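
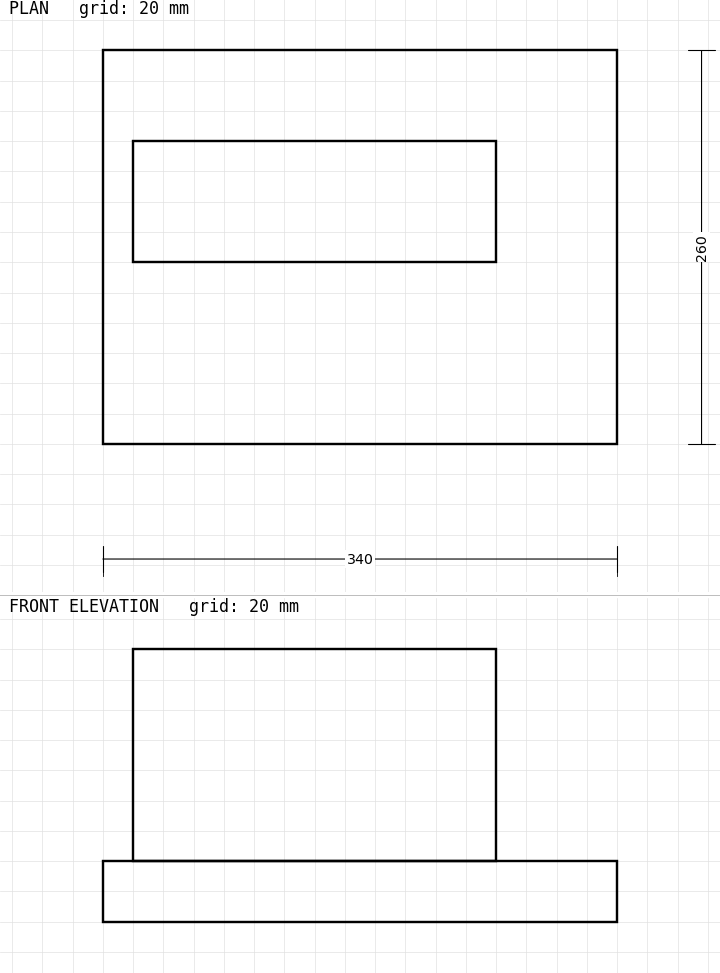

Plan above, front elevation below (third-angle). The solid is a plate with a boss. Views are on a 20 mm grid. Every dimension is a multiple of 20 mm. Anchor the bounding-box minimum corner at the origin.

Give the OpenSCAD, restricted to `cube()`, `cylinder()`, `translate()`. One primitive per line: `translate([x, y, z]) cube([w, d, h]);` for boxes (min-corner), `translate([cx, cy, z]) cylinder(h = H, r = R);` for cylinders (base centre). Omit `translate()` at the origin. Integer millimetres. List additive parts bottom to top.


cube([340, 260, 40]);
translate([20, 120, 40]) cube([240, 80, 140]);


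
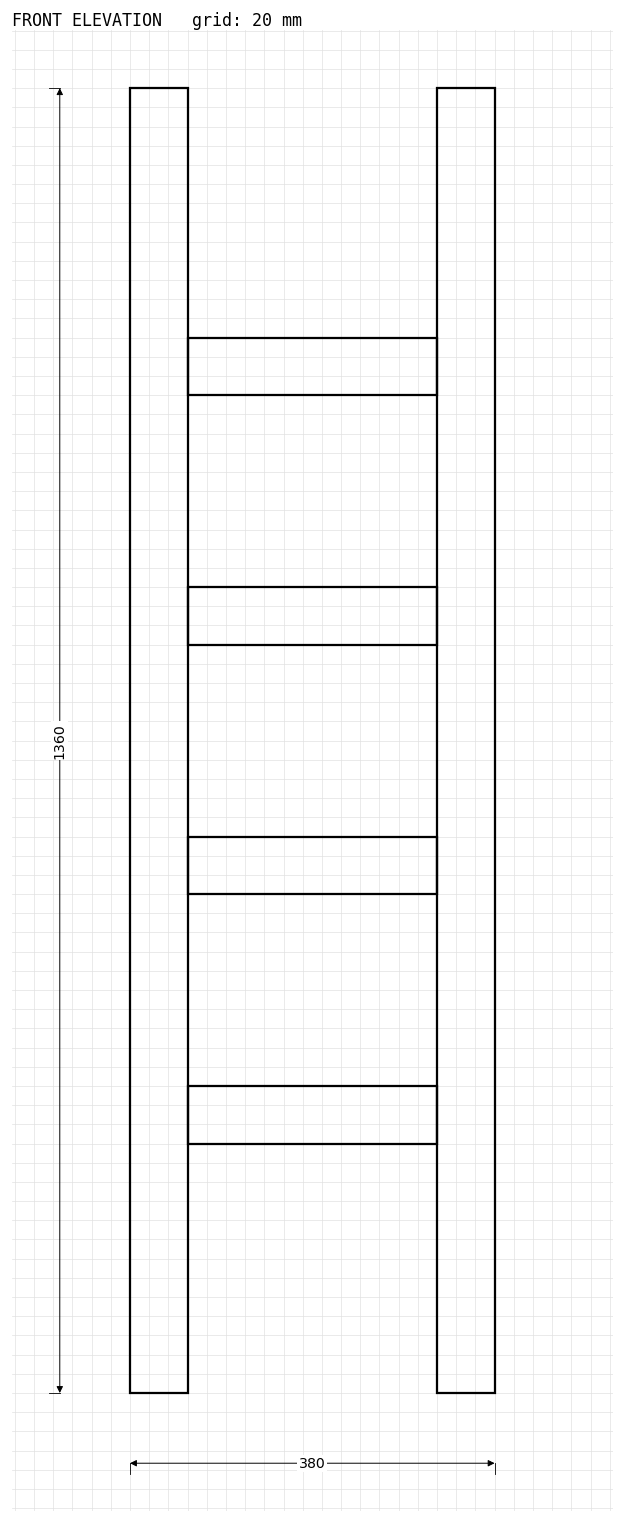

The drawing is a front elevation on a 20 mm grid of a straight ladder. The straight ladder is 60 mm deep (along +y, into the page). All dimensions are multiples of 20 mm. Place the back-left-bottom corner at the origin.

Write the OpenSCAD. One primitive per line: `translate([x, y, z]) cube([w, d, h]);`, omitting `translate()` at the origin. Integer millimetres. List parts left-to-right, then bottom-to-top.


cube([60, 60, 1360]);
translate([60, 0, 260]) cube([260, 60, 60]);
translate([60, 0, 520]) cube([260, 60, 60]);
translate([60, 0, 780]) cube([260, 60, 60]);
translate([60, 0, 1040]) cube([260, 60, 60]);
translate([320, 0, 0]) cube([60, 60, 1360]);


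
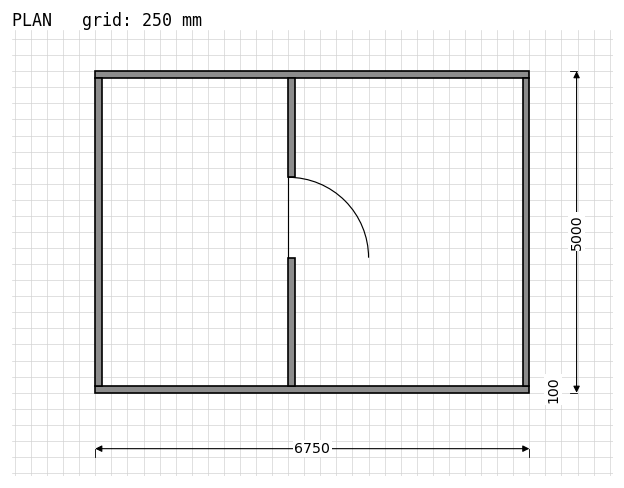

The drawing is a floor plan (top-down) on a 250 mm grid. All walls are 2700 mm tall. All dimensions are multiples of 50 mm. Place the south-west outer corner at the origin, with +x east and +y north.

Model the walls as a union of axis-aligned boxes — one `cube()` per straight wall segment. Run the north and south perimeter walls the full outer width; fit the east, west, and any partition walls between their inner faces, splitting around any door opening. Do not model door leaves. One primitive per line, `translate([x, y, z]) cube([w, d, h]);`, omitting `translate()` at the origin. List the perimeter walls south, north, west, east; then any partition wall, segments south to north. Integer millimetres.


cube([6750, 100, 2700]);
translate([0, 4900, 0]) cube([6750, 100, 2700]);
translate([0, 100, 0]) cube([100, 4800, 2700]);
translate([6650, 100, 0]) cube([100, 4800, 2700]);
translate([3000, 100, 0]) cube([100, 2000, 2700]);
translate([3000, 3350, 0]) cube([100, 1550, 2700]);


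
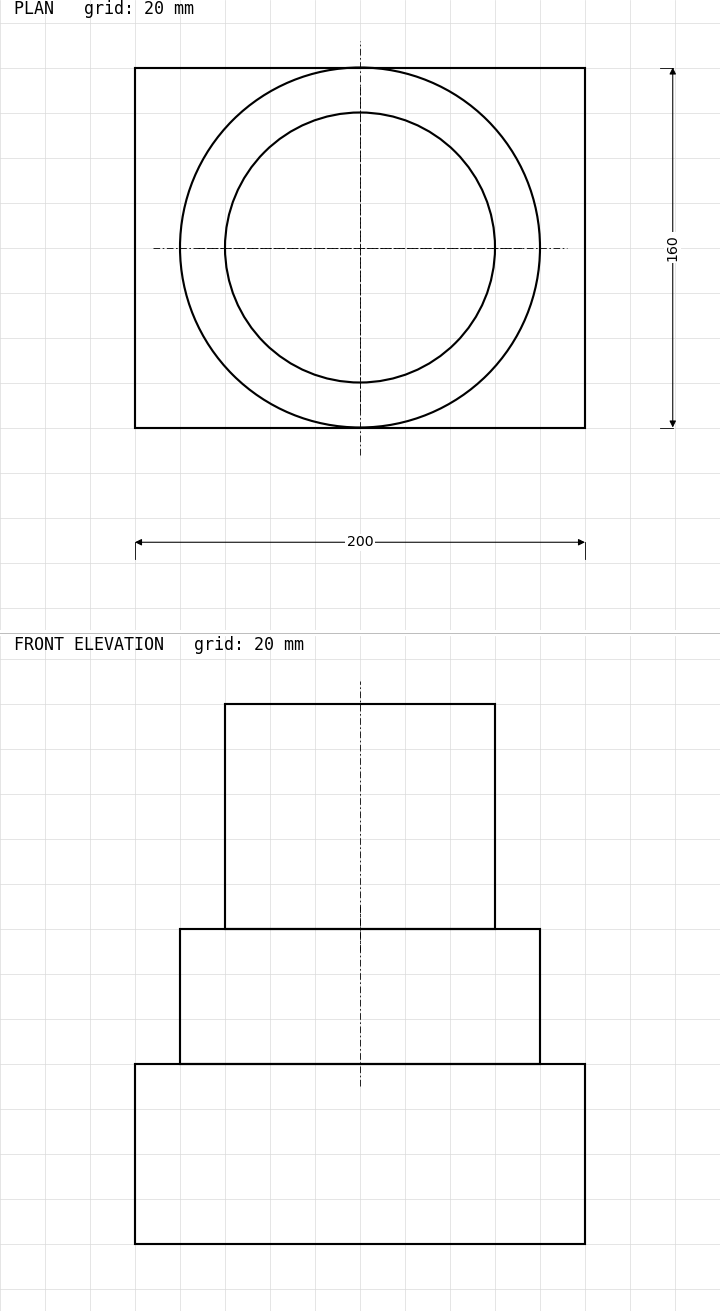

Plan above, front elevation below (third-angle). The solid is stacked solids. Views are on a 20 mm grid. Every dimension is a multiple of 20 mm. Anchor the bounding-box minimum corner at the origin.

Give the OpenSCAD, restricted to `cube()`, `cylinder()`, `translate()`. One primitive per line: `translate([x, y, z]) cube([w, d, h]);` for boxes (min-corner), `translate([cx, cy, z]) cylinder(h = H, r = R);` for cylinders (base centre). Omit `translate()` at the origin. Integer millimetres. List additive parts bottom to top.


cube([200, 160, 80]);
translate([100, 80, 80]) cylinder(h = 60, r = 80);
translate([100, 80, 140]) cylinder(h = 100, r = 60);


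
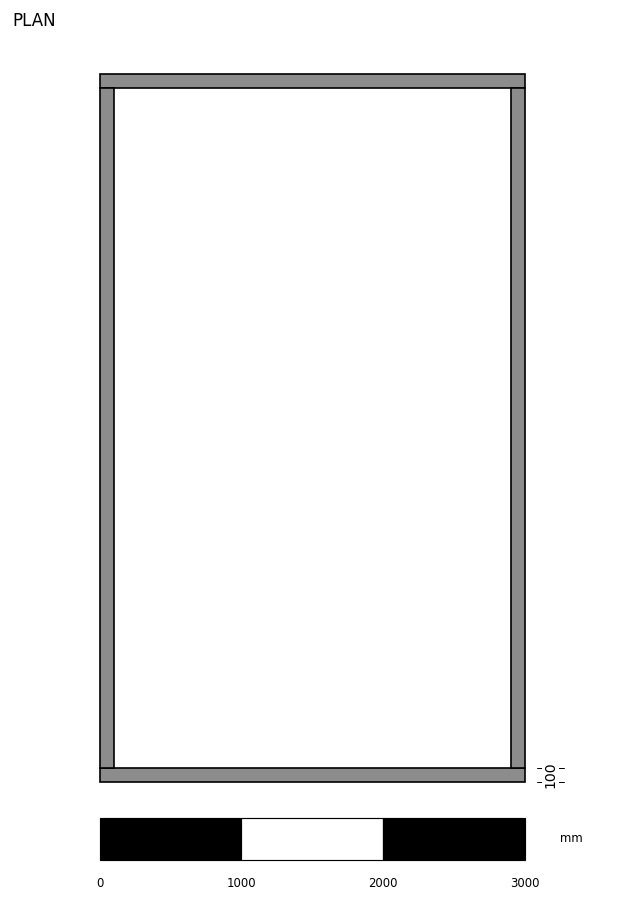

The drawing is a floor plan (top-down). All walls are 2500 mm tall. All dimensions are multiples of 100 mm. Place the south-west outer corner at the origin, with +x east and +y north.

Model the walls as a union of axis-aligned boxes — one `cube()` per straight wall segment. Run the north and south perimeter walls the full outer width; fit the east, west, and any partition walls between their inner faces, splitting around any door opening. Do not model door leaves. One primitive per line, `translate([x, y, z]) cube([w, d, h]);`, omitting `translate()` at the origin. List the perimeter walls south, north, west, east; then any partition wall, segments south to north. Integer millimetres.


cube([3000, 100, 2500]);
translate([0, 4900, 0]) cube([3000, 100, 2500]);
translate([0, 100, 0]) cube([100, 4800, 2500]);
translate([2900, 100, 0]) cube([100, 4800, 2500]);


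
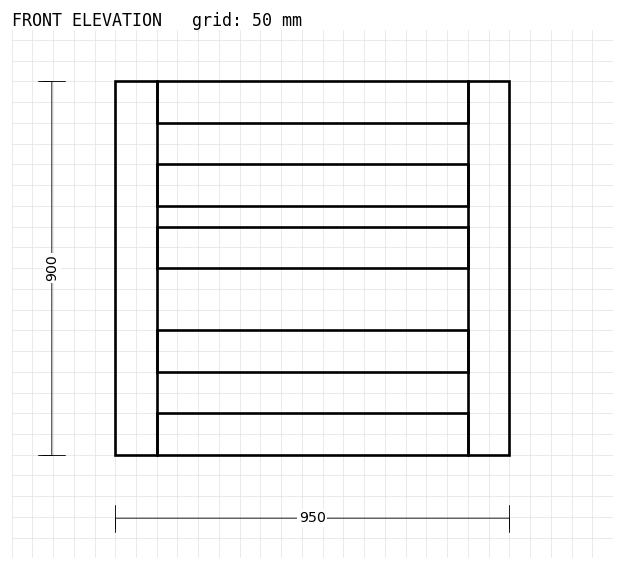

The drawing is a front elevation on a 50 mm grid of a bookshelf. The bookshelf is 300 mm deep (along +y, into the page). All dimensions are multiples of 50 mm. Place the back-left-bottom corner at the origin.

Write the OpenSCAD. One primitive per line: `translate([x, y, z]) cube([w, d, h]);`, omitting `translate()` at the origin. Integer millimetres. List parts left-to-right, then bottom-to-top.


cube([100, 300, 900]);
translate([100, 0, 0]) cube([750, 300, 100]);
translate([100, 0, 200]) cube([750, 300, 100]);
translate([100, 0, 450]) cube([750, 300, 100]);
translate([100, 0, 600]) cube([750, 300, 100]);
translate([100, 0, 800]) cube([750, 300, 100]);
translate([850, 0, 0]) cube([100, 300, 900]);


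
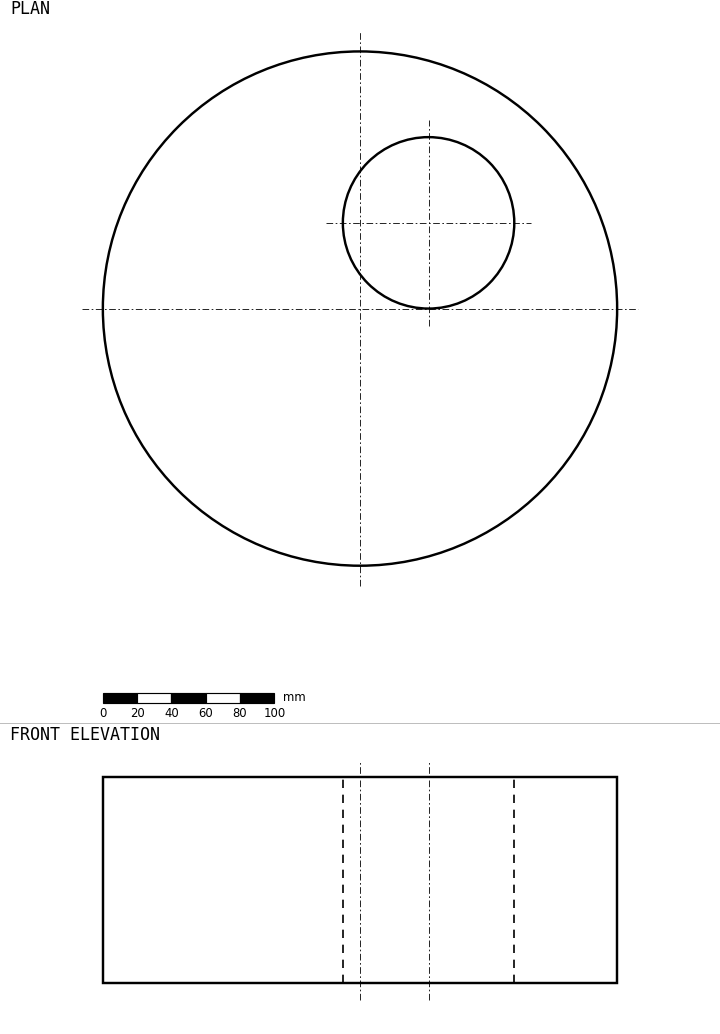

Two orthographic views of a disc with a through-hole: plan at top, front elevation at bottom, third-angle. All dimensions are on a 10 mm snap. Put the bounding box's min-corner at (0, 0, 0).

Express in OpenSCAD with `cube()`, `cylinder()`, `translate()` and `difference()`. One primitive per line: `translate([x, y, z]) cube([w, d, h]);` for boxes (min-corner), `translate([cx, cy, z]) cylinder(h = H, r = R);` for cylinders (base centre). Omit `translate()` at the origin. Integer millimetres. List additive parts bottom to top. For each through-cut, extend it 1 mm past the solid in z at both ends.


difference() {
  translate([150, 150, 0]) cylinder(h = 120, r = 150);
  translate([190, 200, -1]) cylinder(h = 122, r = 50);
}


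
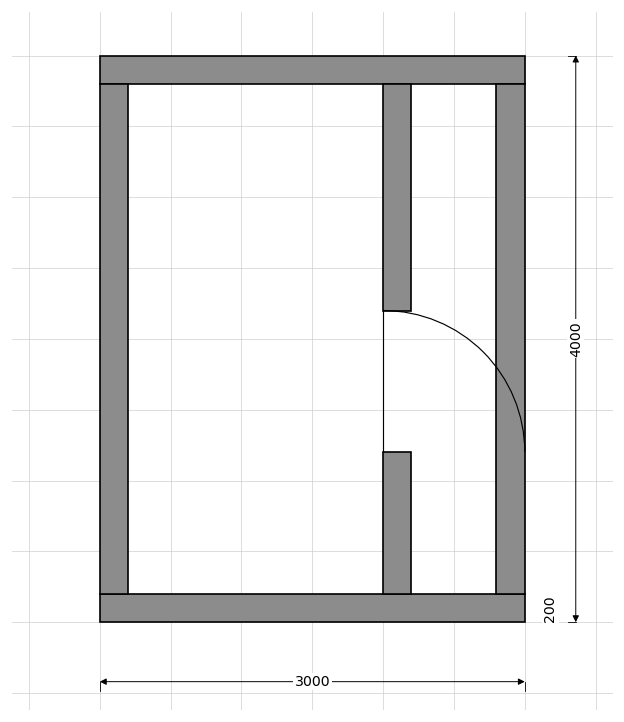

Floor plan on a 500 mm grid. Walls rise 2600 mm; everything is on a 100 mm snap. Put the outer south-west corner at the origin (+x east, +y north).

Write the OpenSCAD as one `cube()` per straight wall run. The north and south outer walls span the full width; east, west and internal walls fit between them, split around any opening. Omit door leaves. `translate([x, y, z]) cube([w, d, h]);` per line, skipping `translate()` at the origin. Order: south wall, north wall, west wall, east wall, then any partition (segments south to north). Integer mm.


cube([3000, 200, 2600]);
translate([0, 3800, 0]) cube([3000, 200, 2600]);
translate([0, 200, 0]) cube([200, 3600, 2600]);
translate([2800, 200, 0]) cube([200, 3600, 2600]);
translate([2000, 200, 0]) cube([200, 1000, 2600]);
translate([2000, 2200, 0]) cube([200, 1600, 2600]);


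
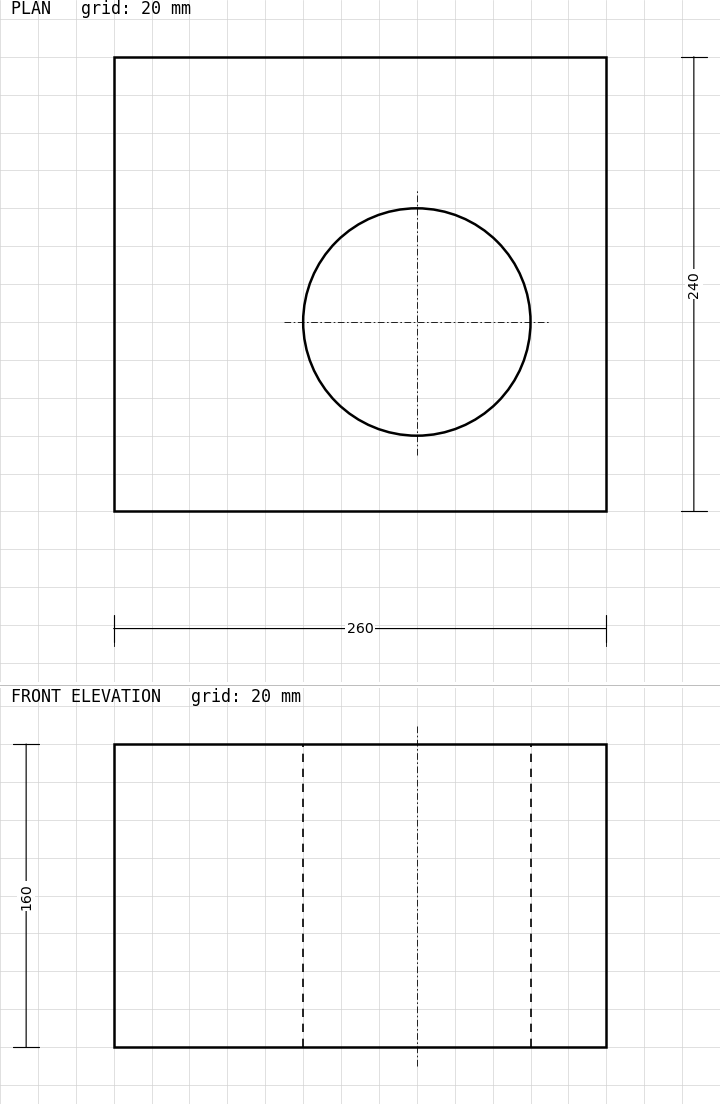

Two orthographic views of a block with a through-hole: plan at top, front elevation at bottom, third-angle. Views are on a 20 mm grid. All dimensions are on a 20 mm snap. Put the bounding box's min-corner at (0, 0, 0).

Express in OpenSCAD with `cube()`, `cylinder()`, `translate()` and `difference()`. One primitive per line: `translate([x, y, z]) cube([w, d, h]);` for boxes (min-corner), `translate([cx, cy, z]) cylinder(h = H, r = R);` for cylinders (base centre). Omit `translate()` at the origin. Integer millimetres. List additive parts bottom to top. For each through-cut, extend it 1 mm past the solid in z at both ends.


difference() {
  cube([260, 240, 160]);
  translate([160, 100, -1]) cylinder(h = 162, r = 60);
}


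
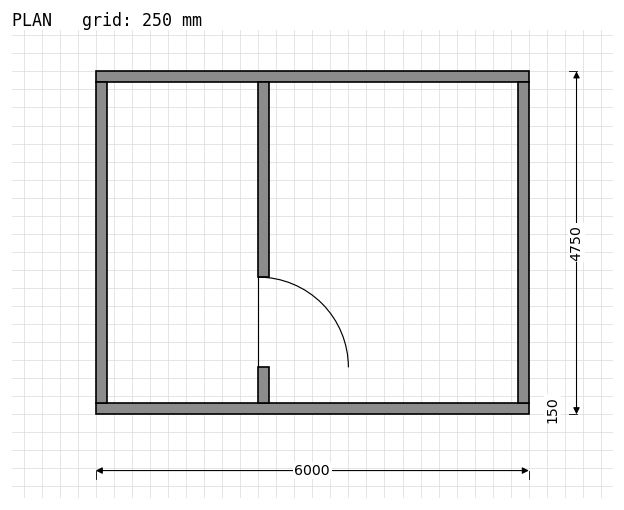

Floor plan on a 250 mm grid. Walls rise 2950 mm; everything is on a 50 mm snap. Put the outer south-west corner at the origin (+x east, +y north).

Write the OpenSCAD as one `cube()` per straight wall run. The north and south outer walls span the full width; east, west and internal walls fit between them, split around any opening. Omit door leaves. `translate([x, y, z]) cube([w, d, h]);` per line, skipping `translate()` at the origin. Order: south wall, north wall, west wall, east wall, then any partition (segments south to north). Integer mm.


cube([6000, 150, 2950]);
translate([0, 4600, 0]) cube([6000, 150, 2950]);
translate([0, 150, 0]) cube([150, 4450, 2950]);
translate([5850, 150, 0]) cube([150, 4450, 2950]);
translate([2250, 150, 0]) cube([150, 500, 2950]);
translate([2250, 1900, 0]) cube([150, 2700, 2950]);


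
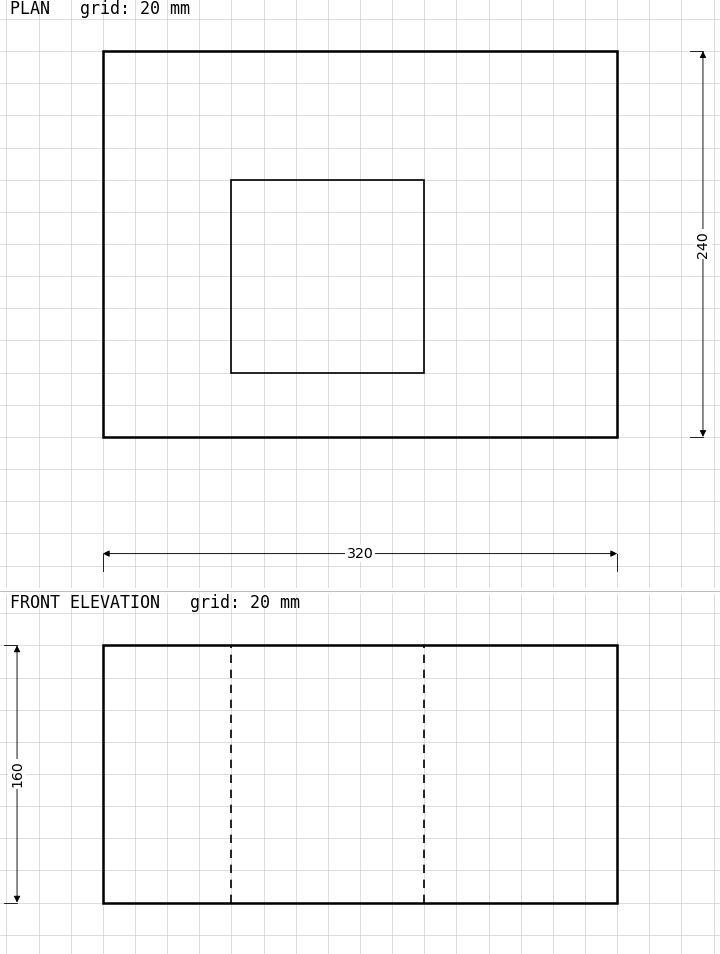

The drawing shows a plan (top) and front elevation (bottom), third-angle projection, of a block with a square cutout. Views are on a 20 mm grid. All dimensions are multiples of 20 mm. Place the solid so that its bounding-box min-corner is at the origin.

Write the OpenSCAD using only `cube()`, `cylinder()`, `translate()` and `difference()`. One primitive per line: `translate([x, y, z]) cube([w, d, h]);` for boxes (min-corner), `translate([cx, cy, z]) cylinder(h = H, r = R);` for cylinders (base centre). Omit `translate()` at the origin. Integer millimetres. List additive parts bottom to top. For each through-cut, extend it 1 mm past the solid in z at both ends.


difference() {
  cube([320, 240, 160]);
  translate([80, 40, -1]) cube([120, 120, 162]);
}


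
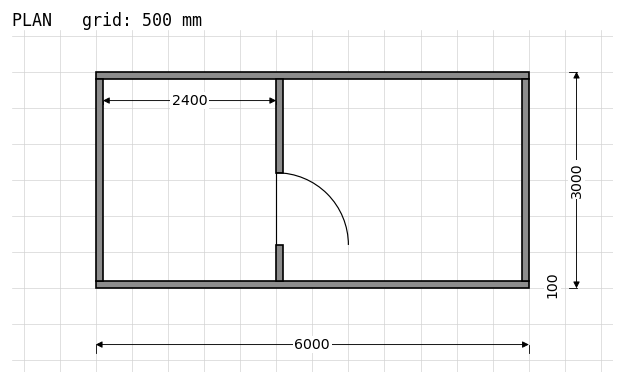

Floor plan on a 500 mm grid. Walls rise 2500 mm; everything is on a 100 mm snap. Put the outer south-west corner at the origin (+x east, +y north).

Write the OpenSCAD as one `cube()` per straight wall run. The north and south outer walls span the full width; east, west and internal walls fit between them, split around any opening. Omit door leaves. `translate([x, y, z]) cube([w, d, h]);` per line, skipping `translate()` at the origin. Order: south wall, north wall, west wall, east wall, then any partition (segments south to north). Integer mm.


cube([6000, 100, 2500]);
translate([0, 2900, 0]) cube([6000, 100, 2500]);
translate([0, 100, 0]) cube([100, 2800, 2500]);
translate([5900, 100, 0]) cube([100, 2800, 2500]);
translate([2500, 100, 0]) cube([100, 500, 2500]);
translate([2500, 1600, 0]) cube([100, 1300, 2500]);


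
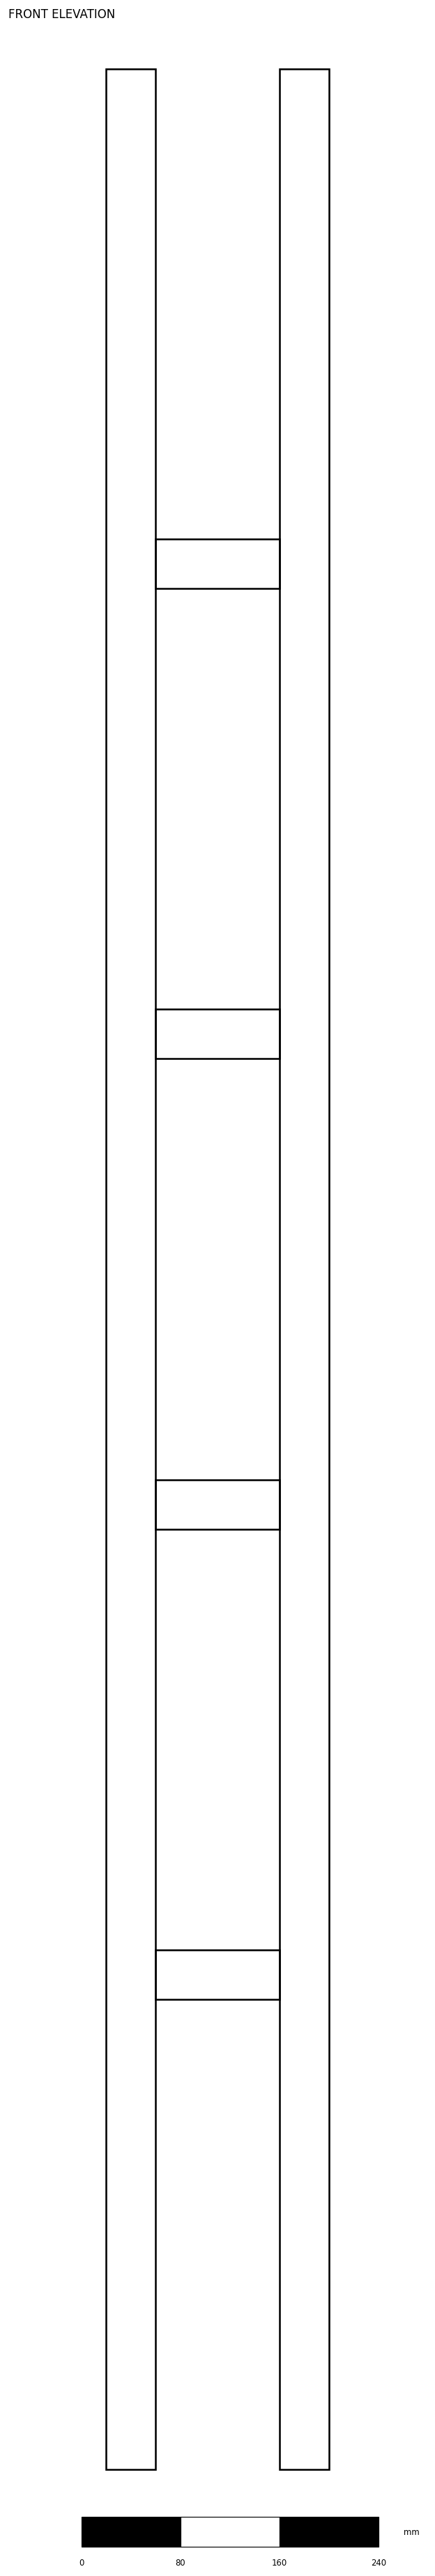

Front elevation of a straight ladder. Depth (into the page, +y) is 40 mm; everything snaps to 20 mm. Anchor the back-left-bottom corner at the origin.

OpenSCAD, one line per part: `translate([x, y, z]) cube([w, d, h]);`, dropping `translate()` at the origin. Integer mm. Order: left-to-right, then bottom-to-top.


cube([40, 40, 1940]);
translate([40, 0, 380]) cube([100, 40, 40]);
translate([40, 0, 760]) cube([100, 40, 40]);
translate([40, 0, 1140]) cube([100, 40, 40]);
translate([40, 0, 1520]) cube([100, 40, 40]);
translate([140, 0, 0]) cube([40, 40, 1940]);


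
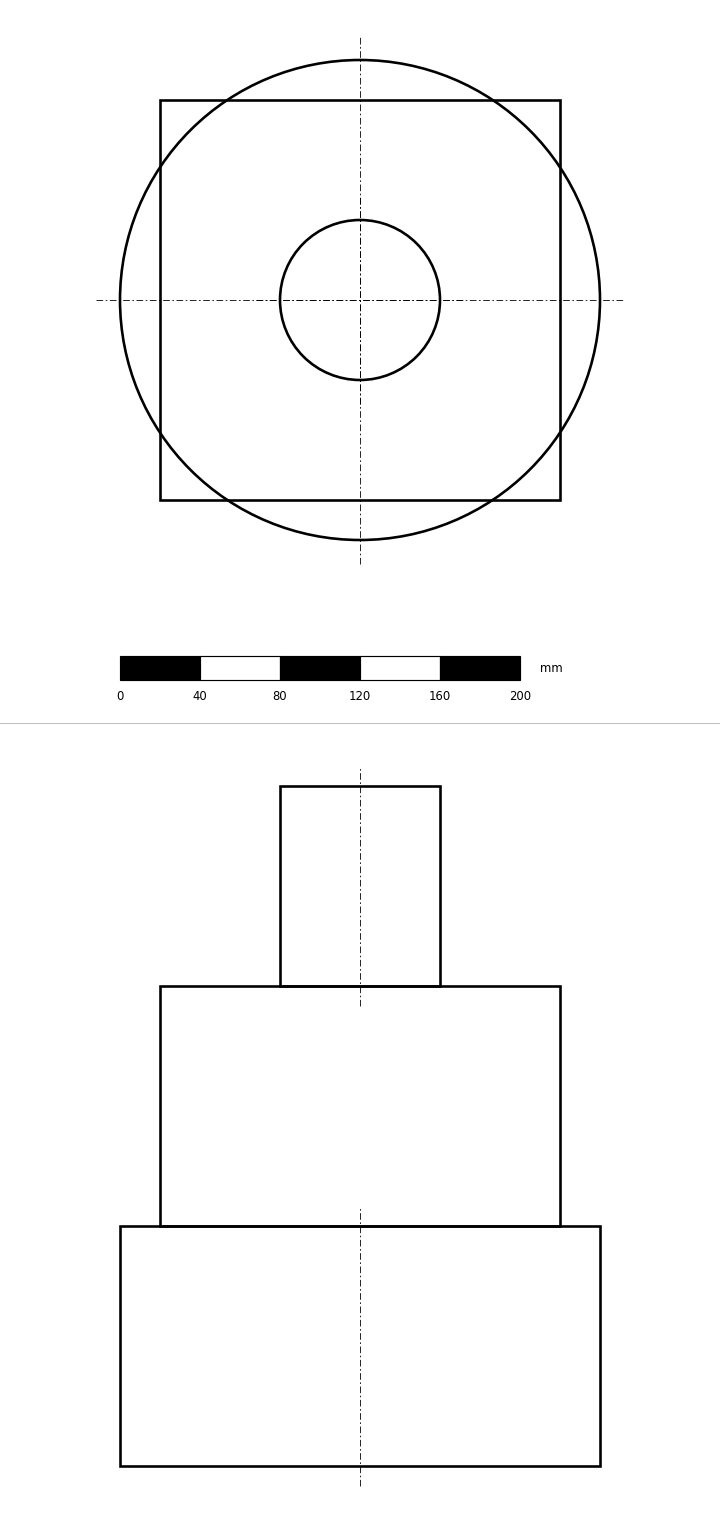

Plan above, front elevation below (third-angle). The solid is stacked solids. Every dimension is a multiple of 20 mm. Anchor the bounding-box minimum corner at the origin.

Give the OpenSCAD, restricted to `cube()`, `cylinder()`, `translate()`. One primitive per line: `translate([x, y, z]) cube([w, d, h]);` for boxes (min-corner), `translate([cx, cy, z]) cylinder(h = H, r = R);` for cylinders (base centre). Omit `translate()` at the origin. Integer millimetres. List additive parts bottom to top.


translate([120, 120, 0]) cylinder(h = 120, r = 120);
translate([20, 20, 120]) cube([200, 200, 120]);
translate([120, 120, 240]) cylinder(h = 100, r = 40);


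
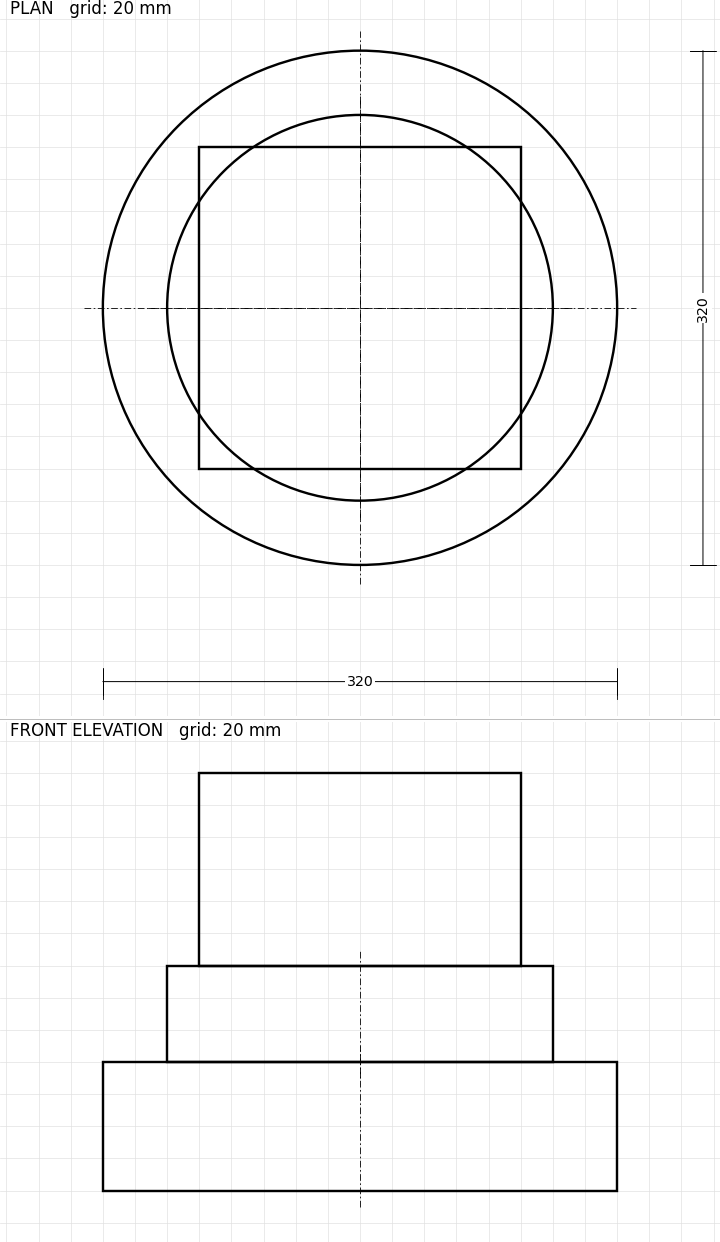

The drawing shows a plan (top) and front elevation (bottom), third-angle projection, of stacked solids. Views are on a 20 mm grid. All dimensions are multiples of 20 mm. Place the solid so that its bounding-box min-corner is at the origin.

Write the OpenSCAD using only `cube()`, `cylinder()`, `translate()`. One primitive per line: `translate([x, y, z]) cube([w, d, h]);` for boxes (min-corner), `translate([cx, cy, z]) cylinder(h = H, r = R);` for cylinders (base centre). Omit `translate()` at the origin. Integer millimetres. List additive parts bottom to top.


translate([160, 160, 0]) cylinder(h = 80, r = 160);
translate([160, 160, 80]) cylinder(h = 60, r = 120);
translate([60, 60, 140]) cube([200, 200, 120]);


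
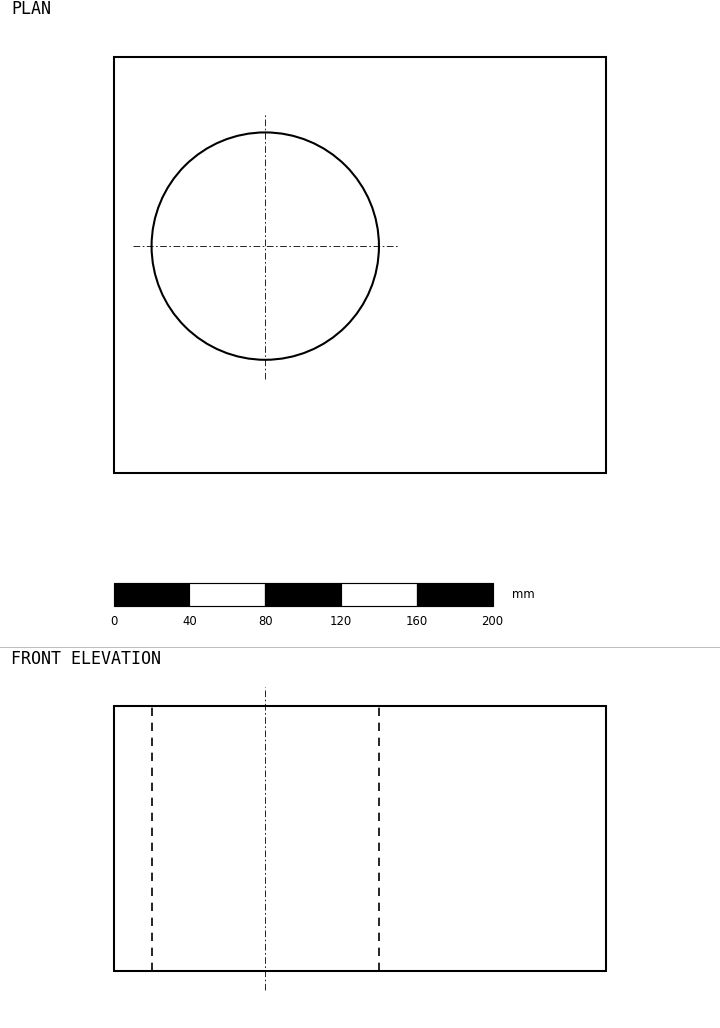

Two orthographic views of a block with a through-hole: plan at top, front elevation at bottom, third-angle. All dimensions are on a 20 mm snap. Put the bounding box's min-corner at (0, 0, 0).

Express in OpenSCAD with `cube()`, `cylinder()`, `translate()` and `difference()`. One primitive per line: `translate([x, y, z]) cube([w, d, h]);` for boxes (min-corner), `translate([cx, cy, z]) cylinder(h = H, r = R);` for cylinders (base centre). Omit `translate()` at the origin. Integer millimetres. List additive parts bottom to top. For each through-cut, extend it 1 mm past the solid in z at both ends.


difference() {
  cube([260, 220, 140]);
  translate([80, 120, -1]) cylinder(h = 142, r = 60);
}


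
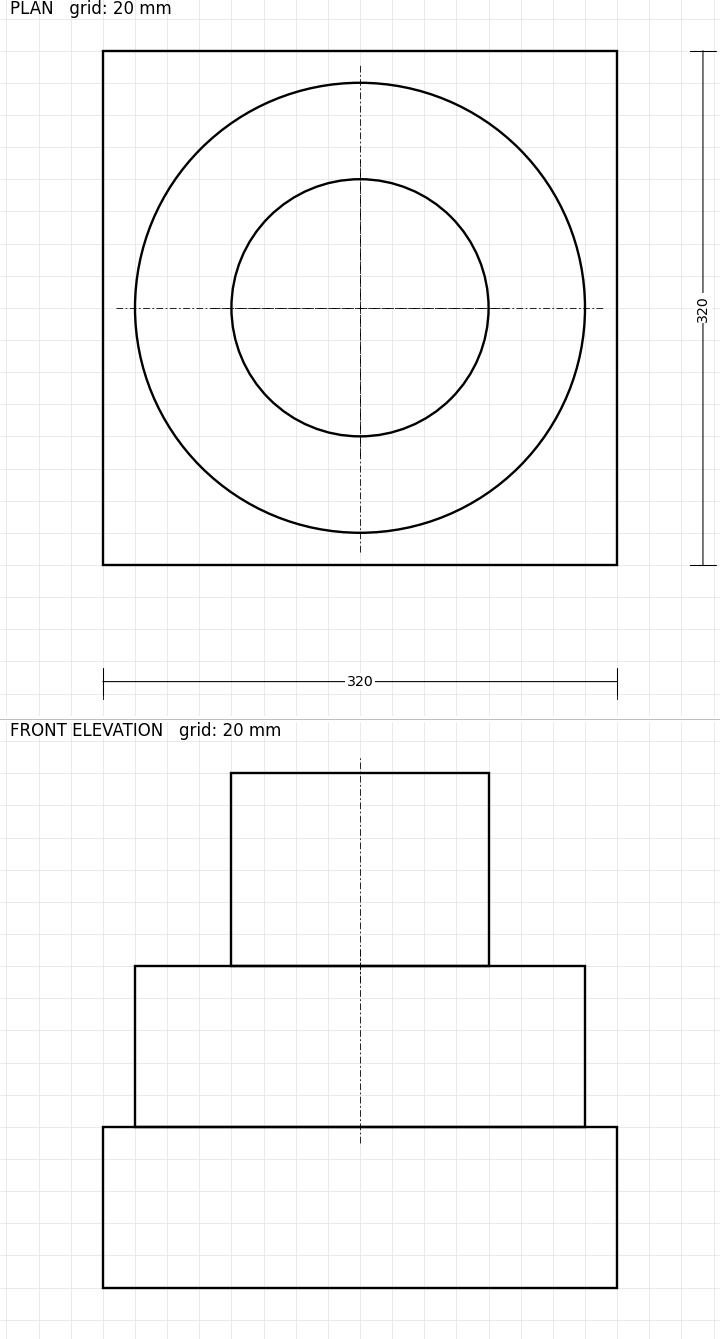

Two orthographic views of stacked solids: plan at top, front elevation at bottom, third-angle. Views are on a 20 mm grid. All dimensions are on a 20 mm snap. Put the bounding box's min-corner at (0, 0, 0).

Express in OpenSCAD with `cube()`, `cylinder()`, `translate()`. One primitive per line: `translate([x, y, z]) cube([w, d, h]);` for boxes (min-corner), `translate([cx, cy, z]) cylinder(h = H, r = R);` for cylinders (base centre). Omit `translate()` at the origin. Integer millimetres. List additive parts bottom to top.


cube([320, 320, 100]);
translate([160, 160, 100]) cylinder(h = 100, r = 140);
translate([160, 160, 200]) cylinder(h = 120, r = 80);


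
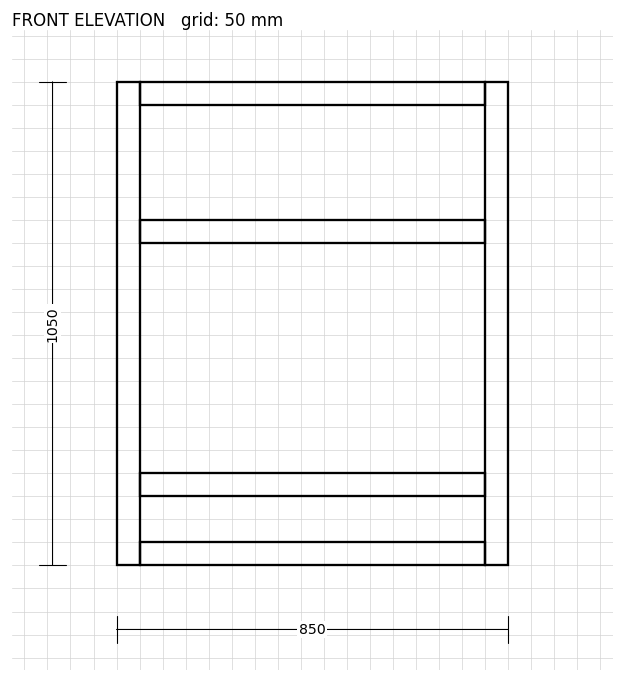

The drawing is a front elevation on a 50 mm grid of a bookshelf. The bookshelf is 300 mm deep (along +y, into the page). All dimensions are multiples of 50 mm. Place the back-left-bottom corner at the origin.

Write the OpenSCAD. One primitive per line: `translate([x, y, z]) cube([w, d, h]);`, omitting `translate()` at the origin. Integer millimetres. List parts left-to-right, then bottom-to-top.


cube([50, 300, 1050]);
translate([50, 0, 0]) cube([750, 300, 50]);
translate([50, 0, 150]) cube([750, 300, 50]);
translate([50, 0, 700]) cube([750, 300, 50]);
translate([50, 0, 1000]) cube([750, 300, 50]);
translate([800, 0, 0]) cube([50, 300, 1050]);


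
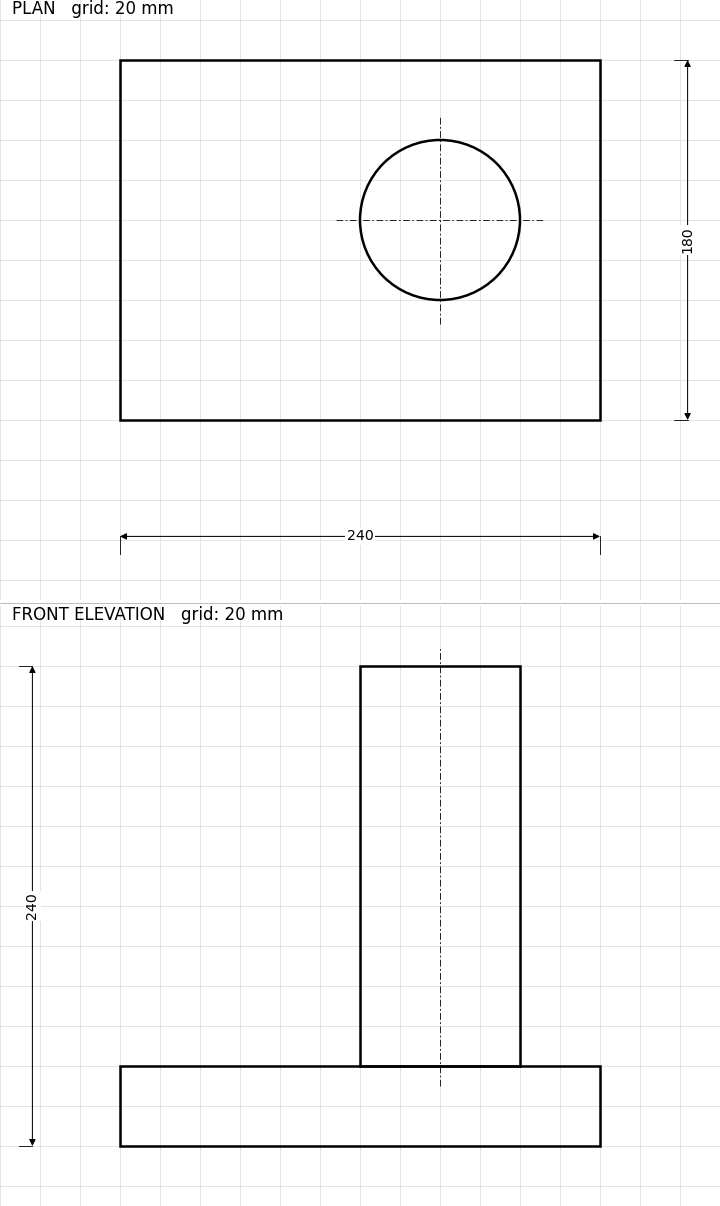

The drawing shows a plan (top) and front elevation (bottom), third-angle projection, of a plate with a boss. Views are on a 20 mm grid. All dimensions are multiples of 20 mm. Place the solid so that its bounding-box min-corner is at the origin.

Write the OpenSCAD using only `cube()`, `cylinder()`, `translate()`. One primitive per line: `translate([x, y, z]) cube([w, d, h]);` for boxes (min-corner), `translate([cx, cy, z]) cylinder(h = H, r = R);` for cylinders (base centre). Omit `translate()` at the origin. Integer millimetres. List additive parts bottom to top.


cube([240, 180, 40]);
translate([160, 100, 40]) cylinder(h = 200, r = 40);


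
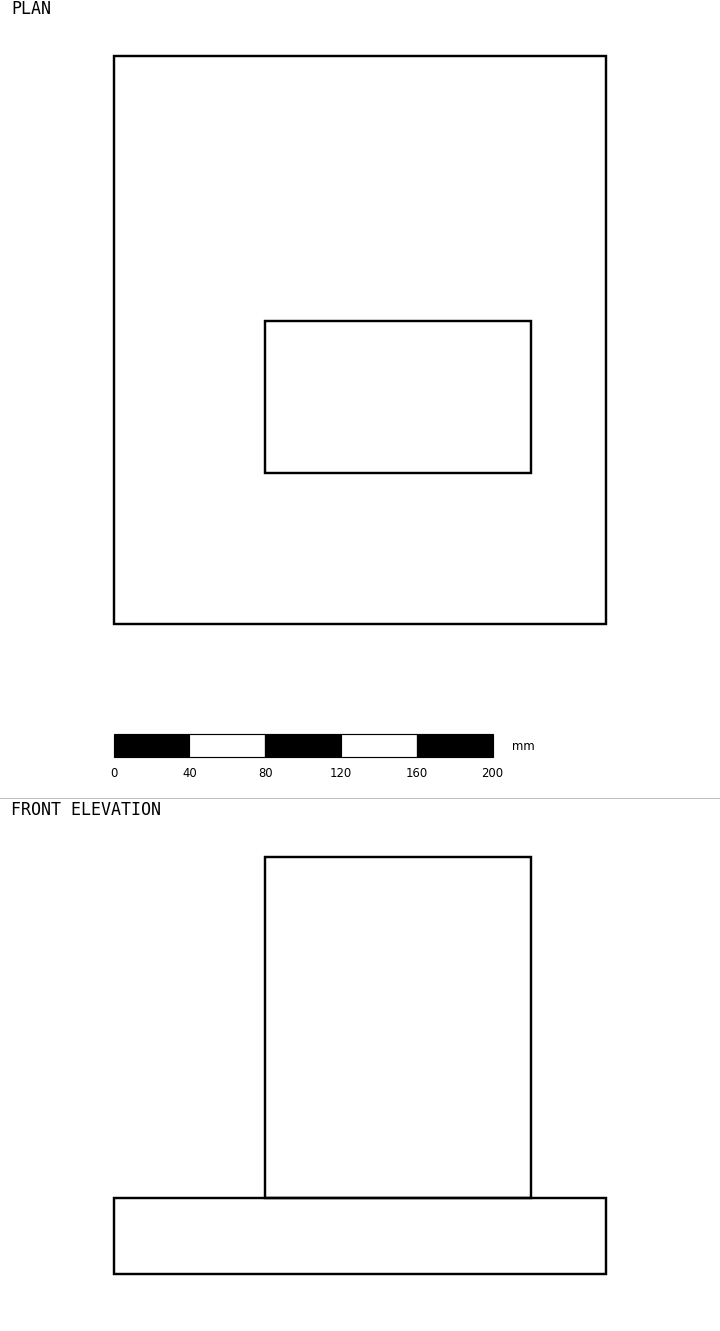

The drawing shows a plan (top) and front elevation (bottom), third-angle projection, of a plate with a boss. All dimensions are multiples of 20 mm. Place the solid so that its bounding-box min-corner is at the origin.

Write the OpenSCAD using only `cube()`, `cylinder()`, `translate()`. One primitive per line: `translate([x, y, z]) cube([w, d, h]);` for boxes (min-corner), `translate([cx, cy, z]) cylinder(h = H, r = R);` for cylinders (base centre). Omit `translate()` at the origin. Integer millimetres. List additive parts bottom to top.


cube([260, 300, 40]);
translate([80, 80, 40]) cube([140, 80, 180]);


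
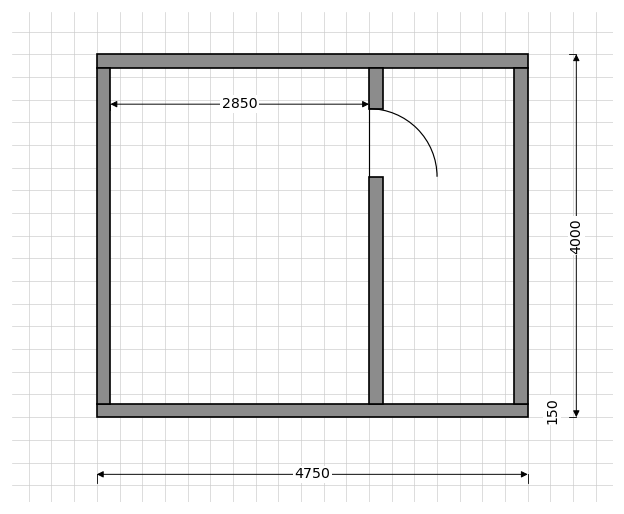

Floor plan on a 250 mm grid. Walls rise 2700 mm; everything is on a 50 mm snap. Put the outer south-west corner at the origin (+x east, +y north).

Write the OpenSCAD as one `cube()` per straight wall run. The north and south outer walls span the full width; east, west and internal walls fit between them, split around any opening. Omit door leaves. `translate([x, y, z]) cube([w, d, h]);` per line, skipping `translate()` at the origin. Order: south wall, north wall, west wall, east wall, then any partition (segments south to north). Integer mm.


cube([4750, 150, 2700]);
translate([0, 3850, 0]) cube([4750, 150, 2700]);
translate([0, 150, 0]) cube([150, 3700, 2700]);
translate([4600, 150, 0]) cube([150, 3700, 2700]);
translate([3000, 150, 0]) cube([150, 2500, 2700]);
translate([3000, 3400, 0]) cube([150, 450, 2700]);


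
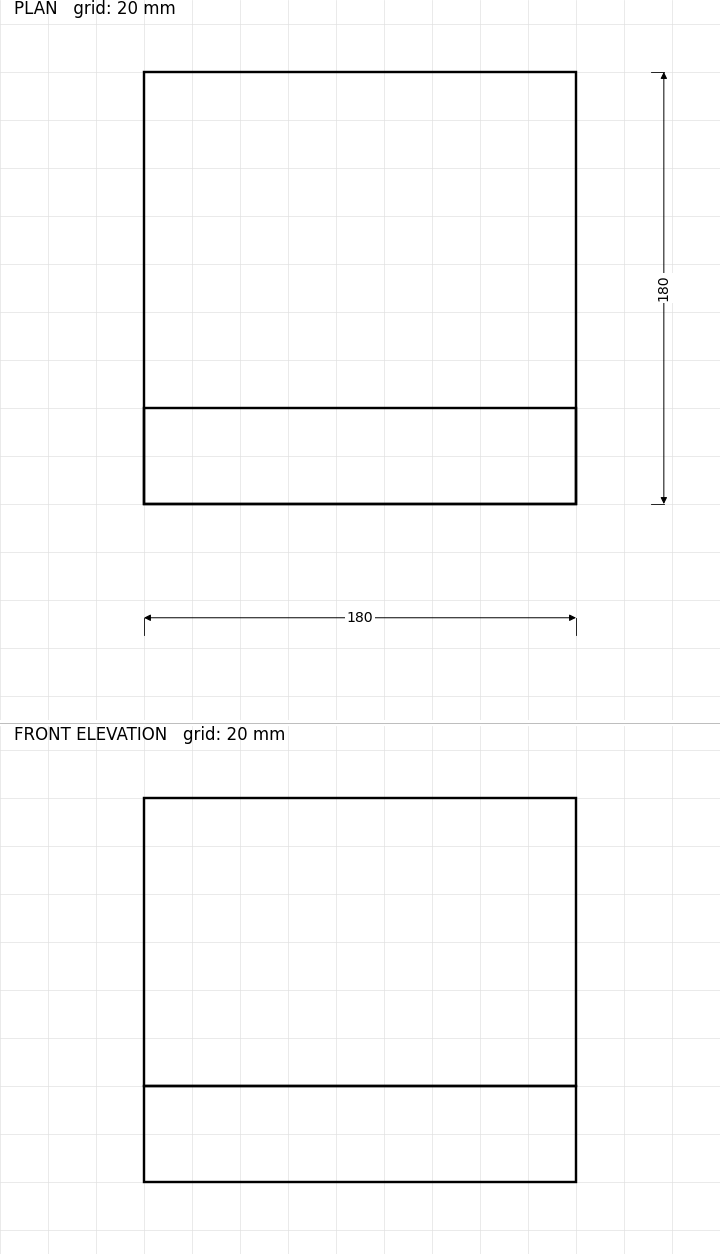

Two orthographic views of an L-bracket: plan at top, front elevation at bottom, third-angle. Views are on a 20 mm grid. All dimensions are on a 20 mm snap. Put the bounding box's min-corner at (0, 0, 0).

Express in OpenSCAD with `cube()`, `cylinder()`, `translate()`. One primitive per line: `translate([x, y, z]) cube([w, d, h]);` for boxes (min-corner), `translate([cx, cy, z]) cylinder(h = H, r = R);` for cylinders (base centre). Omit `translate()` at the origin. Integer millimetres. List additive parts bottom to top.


cube([180, 180, 40]);
translate([0, 0, 40]) cube([180, 40, 120]);


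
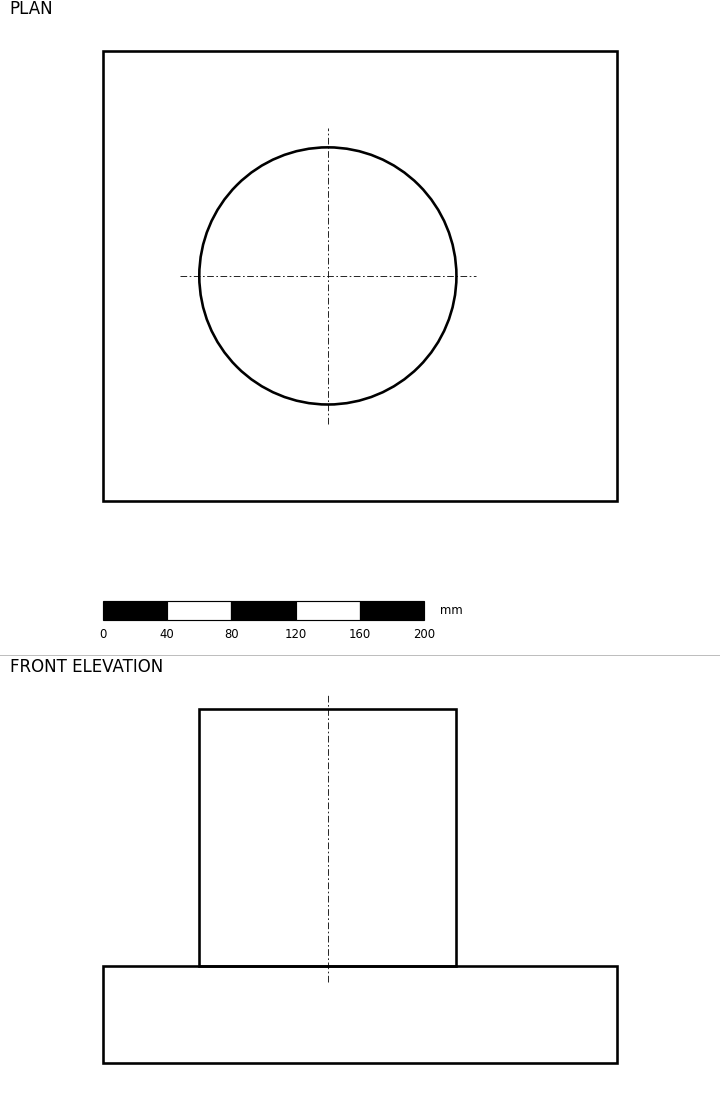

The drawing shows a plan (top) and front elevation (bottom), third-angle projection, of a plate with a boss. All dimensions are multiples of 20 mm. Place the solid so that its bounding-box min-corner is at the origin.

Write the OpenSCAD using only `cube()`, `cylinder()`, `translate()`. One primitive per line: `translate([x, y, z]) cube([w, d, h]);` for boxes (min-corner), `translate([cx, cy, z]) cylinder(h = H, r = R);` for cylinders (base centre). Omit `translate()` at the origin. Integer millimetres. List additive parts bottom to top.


cube([320, 280, 60]);
translate([140, 140, 60]) cylinder(h = 160, r = 80);


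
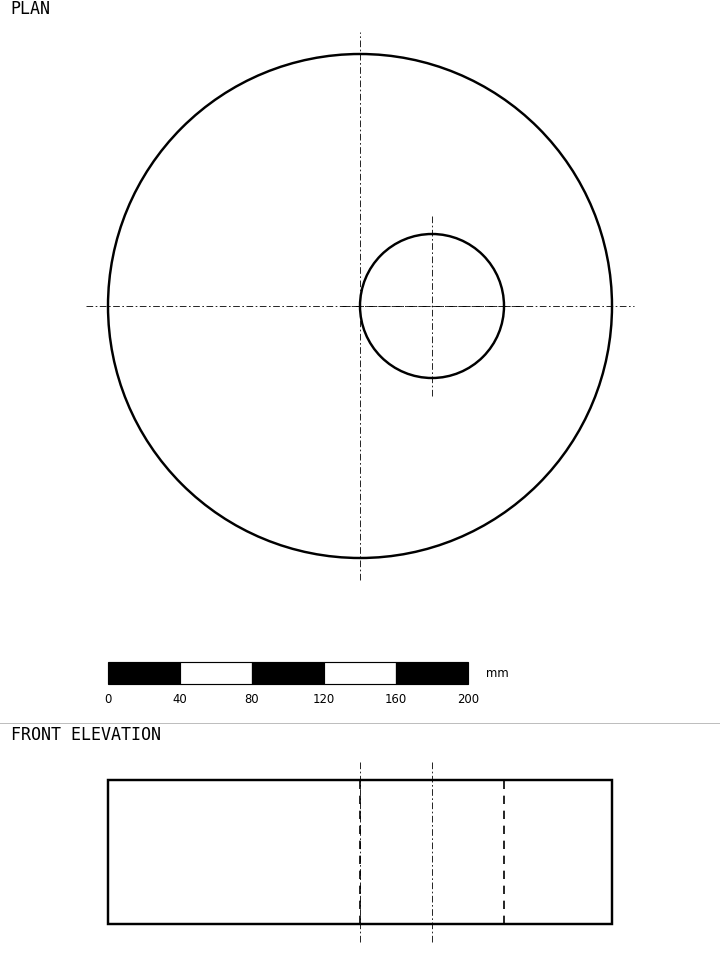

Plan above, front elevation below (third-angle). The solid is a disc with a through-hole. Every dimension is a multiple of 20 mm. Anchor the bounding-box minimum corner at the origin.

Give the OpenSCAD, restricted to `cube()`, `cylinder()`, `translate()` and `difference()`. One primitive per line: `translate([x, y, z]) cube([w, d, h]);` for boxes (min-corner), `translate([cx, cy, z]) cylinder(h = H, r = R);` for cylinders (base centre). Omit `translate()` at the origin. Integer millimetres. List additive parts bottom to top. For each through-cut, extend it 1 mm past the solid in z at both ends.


difference() {
  translate([140, 140, 0]) cylinder(h = 80, r = 140);
  translate([180, 140, -1]) cylinder(h = 82, r = 40);
}


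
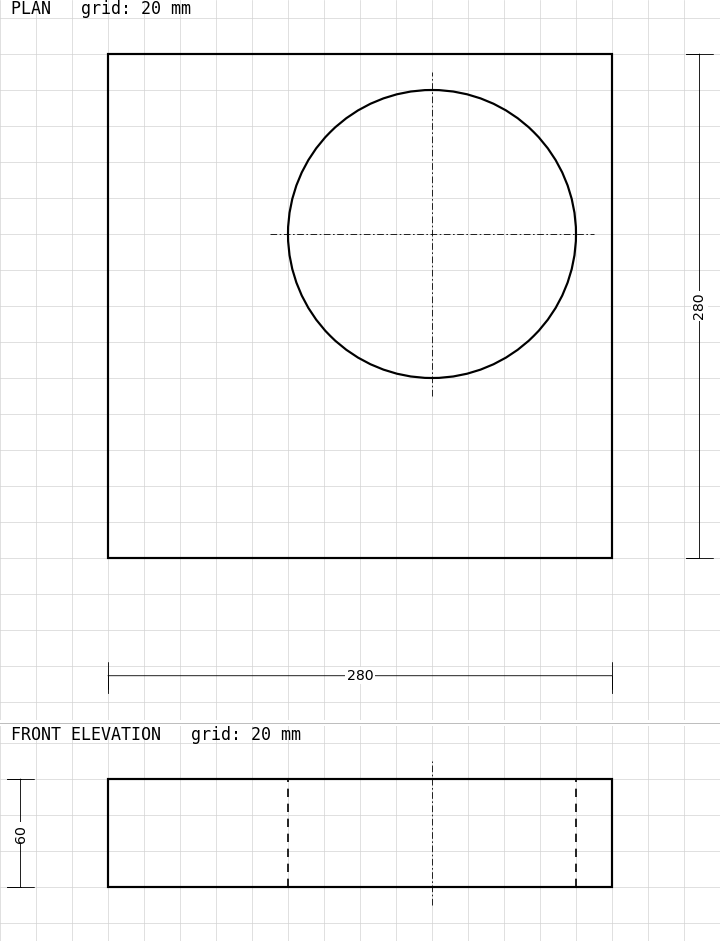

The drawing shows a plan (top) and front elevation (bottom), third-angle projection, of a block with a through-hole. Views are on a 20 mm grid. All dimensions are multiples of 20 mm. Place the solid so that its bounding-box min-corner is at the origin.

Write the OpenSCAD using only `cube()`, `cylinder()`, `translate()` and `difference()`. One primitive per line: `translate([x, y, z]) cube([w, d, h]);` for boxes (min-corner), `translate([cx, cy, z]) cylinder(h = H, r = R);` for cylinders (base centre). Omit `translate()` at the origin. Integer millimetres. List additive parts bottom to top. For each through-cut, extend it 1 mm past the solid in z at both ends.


difference() {
  cube([280, 280, 60]);
  translate([180, 180, -1]) cylinder(h = 62, r = 80);
}


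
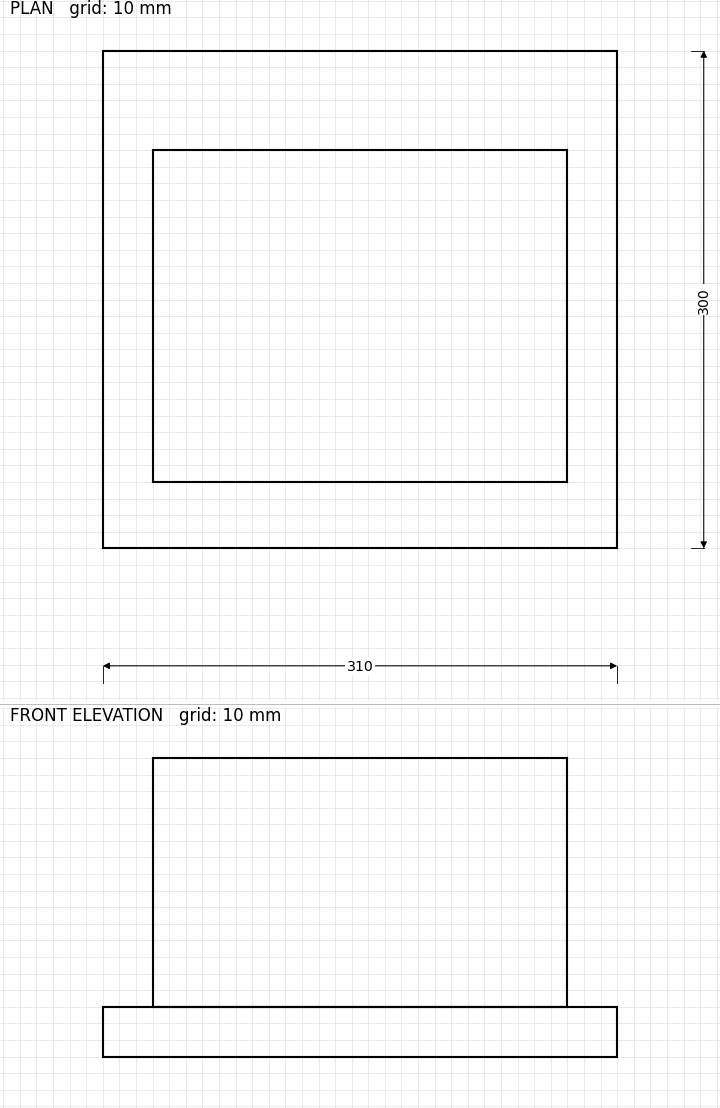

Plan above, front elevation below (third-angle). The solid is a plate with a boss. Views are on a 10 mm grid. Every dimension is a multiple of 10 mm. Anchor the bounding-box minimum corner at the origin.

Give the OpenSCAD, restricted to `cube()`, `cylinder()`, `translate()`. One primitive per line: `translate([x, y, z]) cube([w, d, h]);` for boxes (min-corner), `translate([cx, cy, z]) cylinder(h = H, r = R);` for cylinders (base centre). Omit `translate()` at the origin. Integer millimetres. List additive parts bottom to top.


cube([310, 300, 30]);
translate([30, 40, 30]) cube([250, 200, 150]);


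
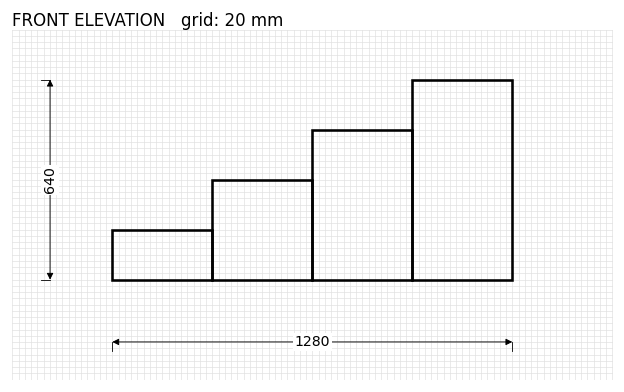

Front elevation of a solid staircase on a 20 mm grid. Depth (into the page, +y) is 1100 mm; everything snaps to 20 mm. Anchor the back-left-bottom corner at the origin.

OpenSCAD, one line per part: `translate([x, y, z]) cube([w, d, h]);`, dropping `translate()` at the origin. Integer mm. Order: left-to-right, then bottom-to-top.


cube([320, 1100, 160]);
translate([320, 0, 0]) cube([320, 1100, 320]);
translate([640, 0, 0]) cube([320, 1100, 480]);
translate([960, 0, 0]) cube([320, 1100, 640]);


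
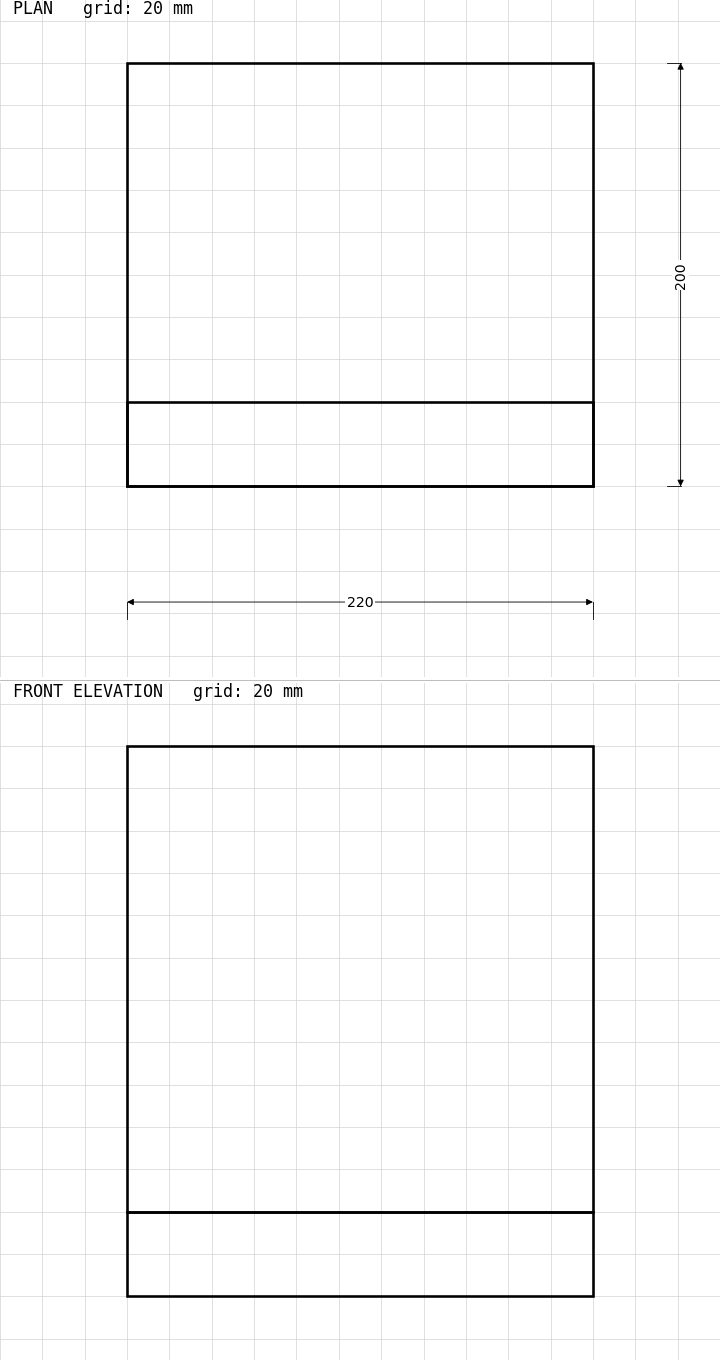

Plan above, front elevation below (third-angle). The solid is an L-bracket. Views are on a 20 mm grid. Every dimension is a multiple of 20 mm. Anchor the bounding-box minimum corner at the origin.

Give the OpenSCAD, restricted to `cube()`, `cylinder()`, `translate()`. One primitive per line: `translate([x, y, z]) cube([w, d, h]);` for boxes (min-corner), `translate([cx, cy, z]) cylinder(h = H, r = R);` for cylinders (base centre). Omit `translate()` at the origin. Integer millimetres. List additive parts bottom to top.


cube([220, 200, 40]);
translate([0, 0, 40]) cube([220, 40, 220]);


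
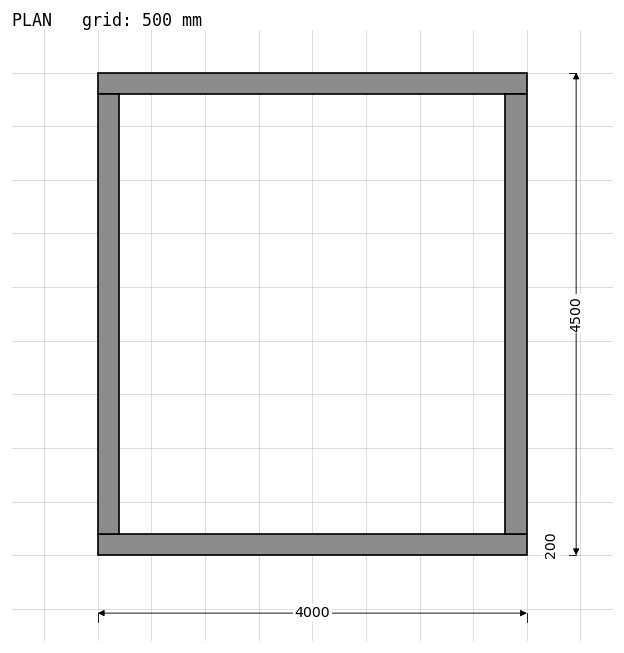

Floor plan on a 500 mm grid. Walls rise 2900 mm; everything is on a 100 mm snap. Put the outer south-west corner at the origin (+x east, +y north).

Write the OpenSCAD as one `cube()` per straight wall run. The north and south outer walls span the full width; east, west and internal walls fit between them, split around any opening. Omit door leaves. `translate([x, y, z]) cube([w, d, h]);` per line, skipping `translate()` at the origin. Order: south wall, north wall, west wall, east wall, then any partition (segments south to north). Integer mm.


cube([4000, 200, 2900]);
translate([0, 4300, 0]) cube([4000, 200, 2900]);
translate([0, 200, 0]) cube([200, 4100, 2900]);
translate([3800, 200, 0]) cube([200, 4100, 2900]);


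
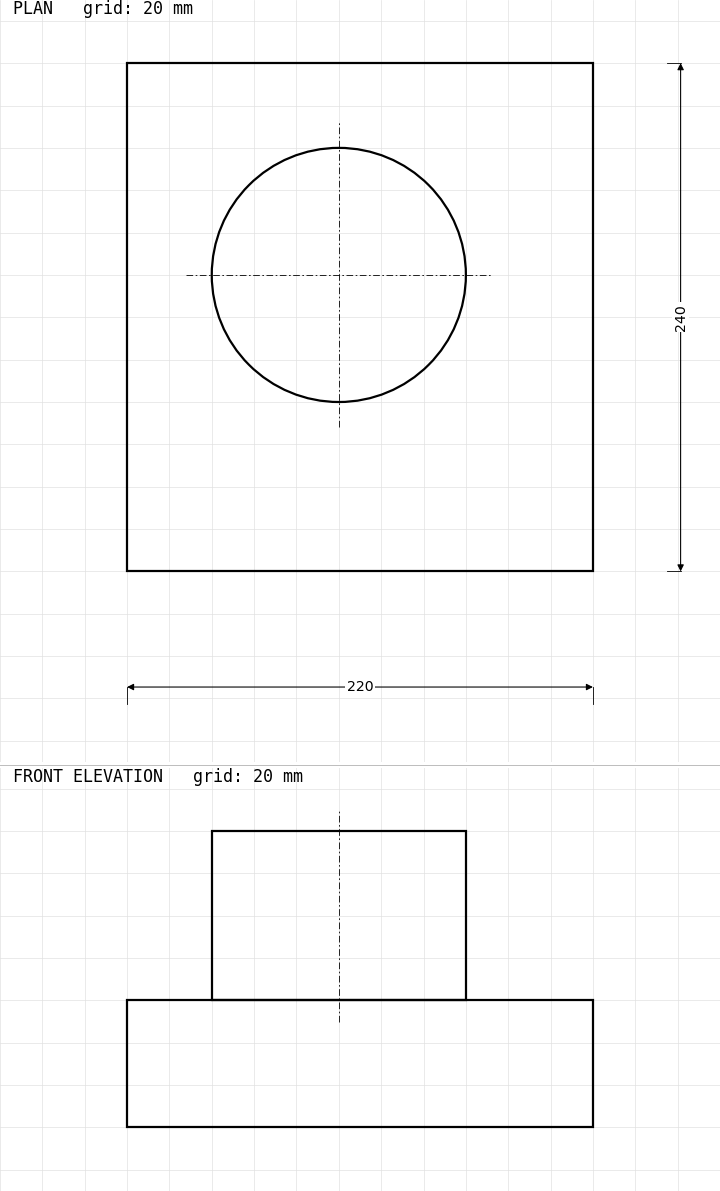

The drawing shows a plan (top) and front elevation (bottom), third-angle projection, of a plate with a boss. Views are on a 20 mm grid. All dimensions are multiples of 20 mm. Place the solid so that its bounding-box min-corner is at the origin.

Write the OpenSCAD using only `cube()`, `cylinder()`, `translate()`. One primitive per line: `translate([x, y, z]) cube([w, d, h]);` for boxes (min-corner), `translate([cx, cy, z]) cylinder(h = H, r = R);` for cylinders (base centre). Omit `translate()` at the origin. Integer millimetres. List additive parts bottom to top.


cube([220, 240, 60]);
translate([100, 140, 60]) cylinder(h = 80, r = 60);


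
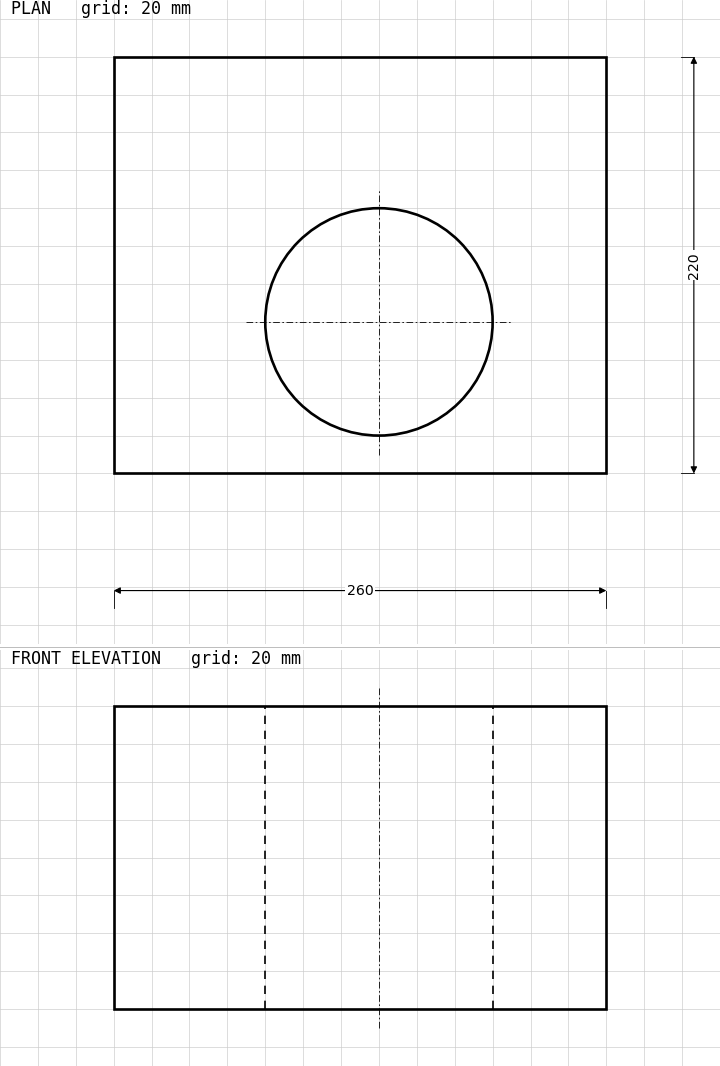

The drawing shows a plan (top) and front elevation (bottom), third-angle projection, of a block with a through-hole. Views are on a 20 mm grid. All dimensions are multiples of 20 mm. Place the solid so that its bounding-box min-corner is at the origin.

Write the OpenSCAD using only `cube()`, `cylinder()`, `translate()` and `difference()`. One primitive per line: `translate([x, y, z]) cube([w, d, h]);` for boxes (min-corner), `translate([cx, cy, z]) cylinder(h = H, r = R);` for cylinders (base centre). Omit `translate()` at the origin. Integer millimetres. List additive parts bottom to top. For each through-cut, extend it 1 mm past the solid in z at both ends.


difference() {
  cube([260, 220, 160]);
  translate([140, 80, -1]) cylinder(h = 162, r = 60);
}


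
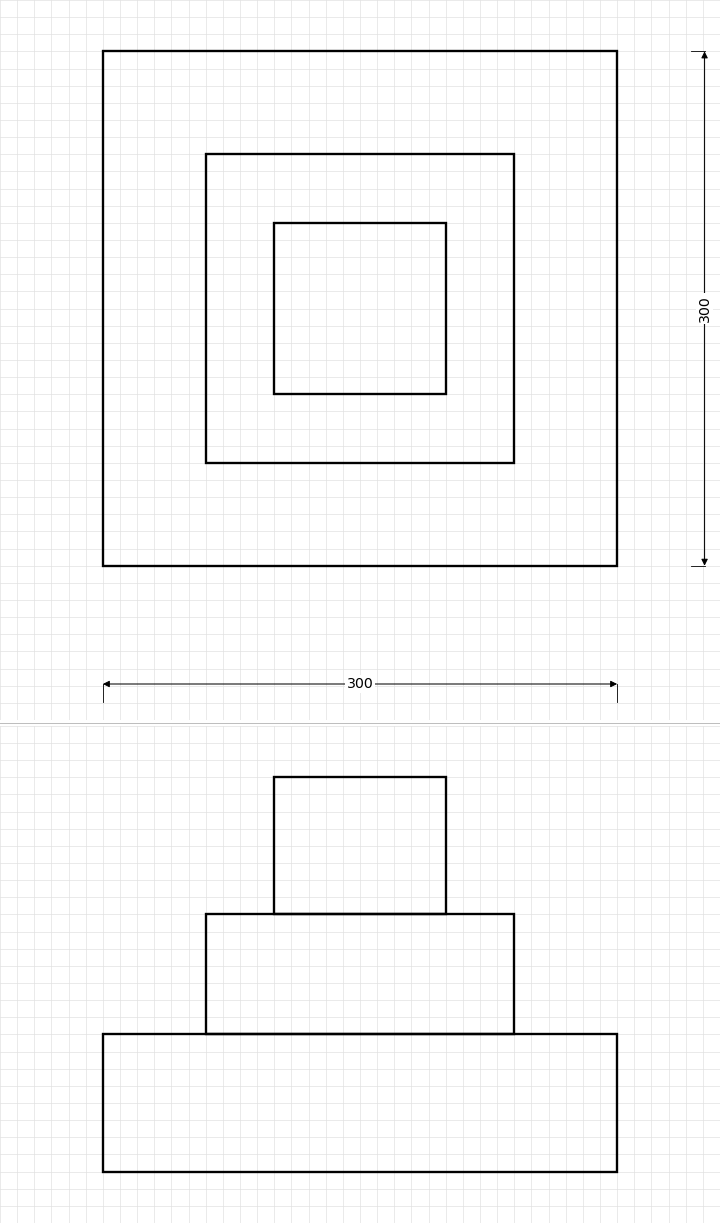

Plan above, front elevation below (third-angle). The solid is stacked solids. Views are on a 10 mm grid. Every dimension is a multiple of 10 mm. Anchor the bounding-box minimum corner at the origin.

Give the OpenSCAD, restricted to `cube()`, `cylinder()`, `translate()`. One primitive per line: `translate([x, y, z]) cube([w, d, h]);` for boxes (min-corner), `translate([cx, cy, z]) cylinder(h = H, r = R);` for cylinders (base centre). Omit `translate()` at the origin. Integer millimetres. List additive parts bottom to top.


cube([300, 300, 80]);
translate([60, 60, 80]) cube([180, 180, 70]);
translate([100, 100, 150]) cube([100, 100, 80]);


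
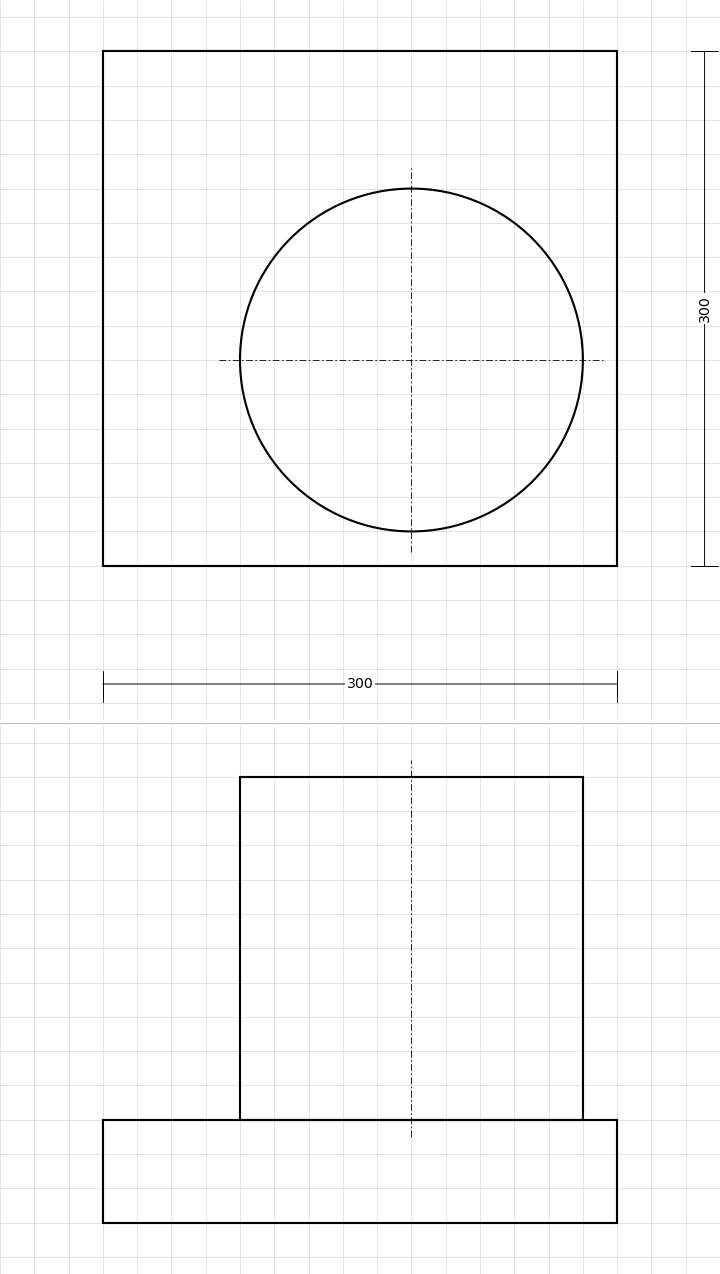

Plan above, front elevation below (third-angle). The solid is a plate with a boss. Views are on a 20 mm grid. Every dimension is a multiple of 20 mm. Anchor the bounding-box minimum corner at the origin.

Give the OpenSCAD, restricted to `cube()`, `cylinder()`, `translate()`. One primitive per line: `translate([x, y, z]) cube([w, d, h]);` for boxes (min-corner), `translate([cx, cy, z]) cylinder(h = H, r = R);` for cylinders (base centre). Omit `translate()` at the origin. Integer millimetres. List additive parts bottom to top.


cube([300, 300, 60]);
translate([180, 120, 60]) cylinder(h = 200, r = 100);
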